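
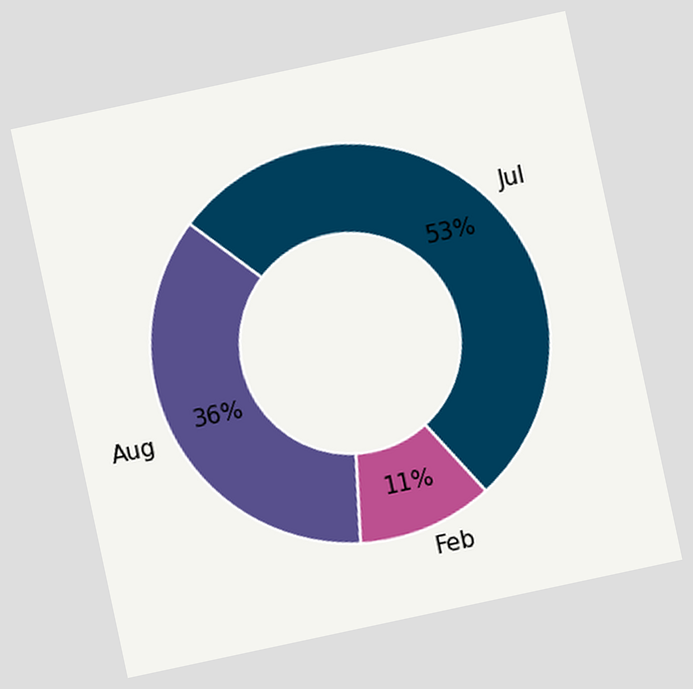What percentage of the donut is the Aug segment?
The chart is tilted about 12° counter-clockwise. The Aug segment takes up 36% of the ring.

36%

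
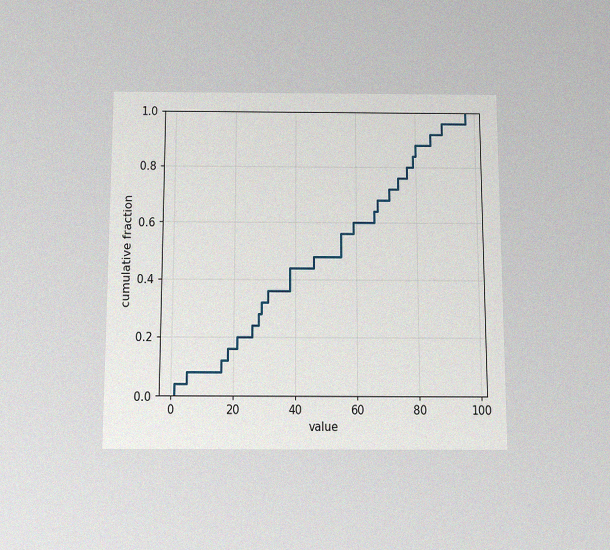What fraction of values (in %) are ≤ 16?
The chart is viewed slightly from below, with some photo noise. At x=16 the ECDF step is at 12%.

12%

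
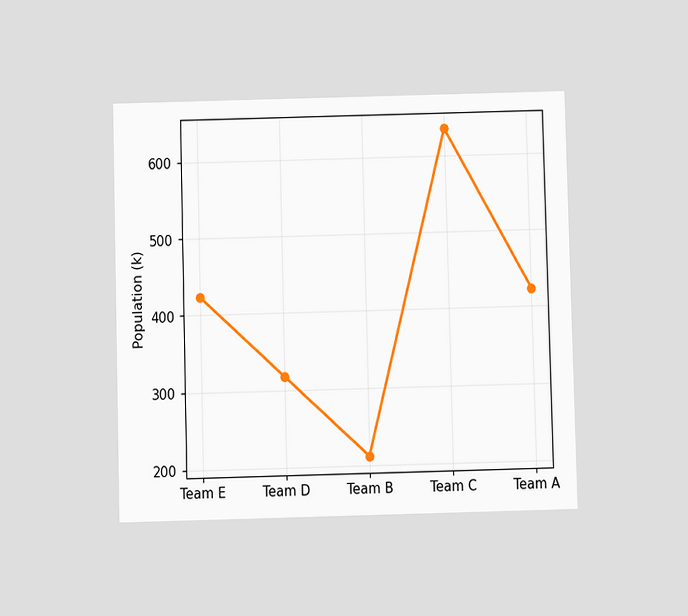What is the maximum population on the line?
The chart is viewed slightly from below. The highest point is at Team C, and reading across to the y-axis gives 636k.

636k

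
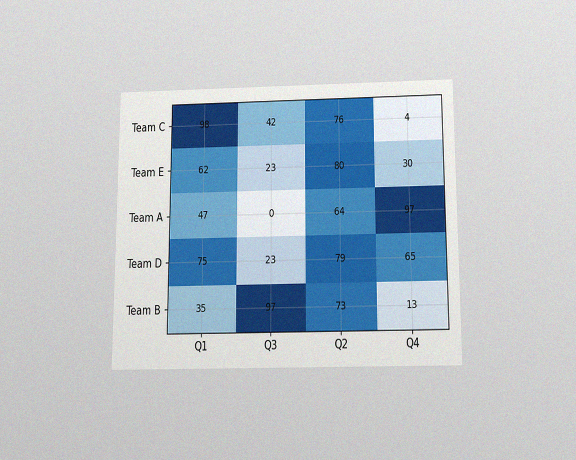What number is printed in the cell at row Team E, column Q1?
62

The chart is viewed slightly from below, with some photo noise. The (Team E, Q1) cell reads 62.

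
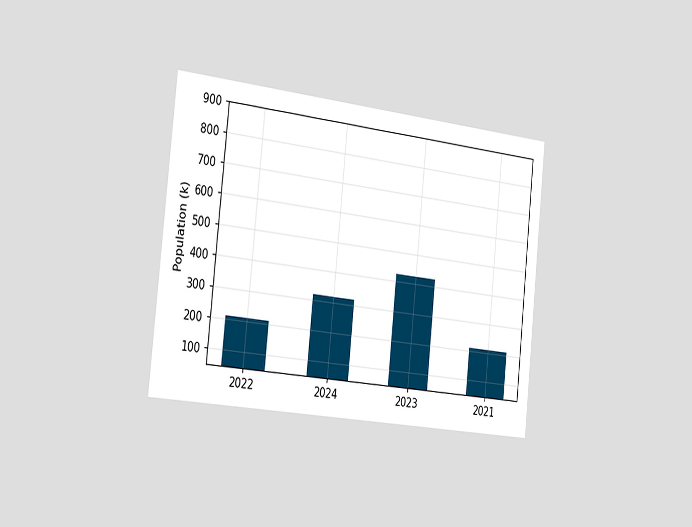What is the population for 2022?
The chart is tilted about 6° clockwise and viewed slightly from the left. Reading along the chart's y-axis, the 2022 bar reaches 212k.

212k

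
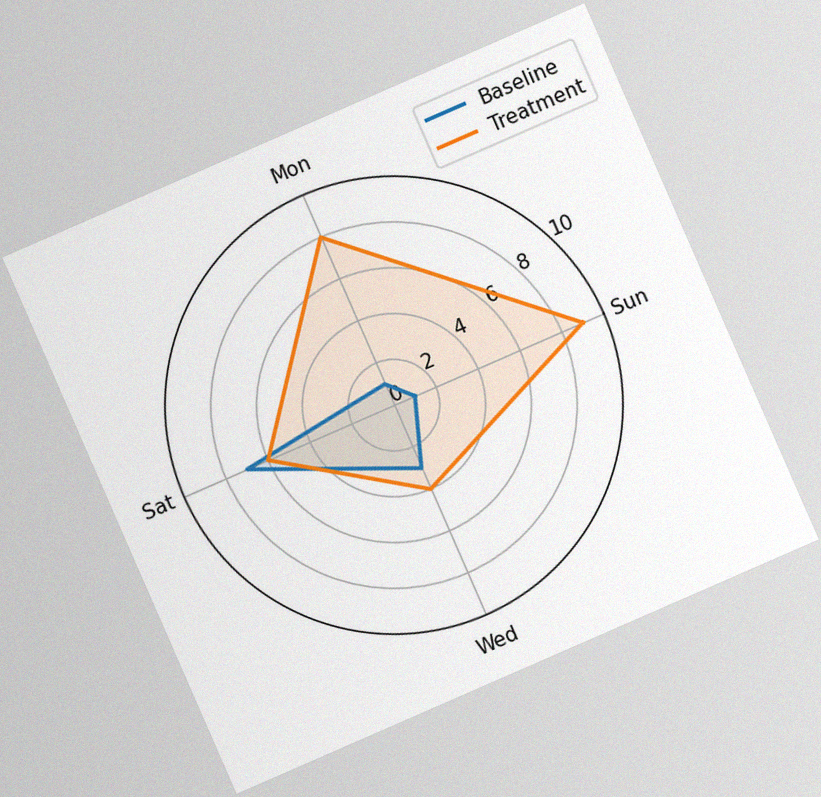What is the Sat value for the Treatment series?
The chart is tilted about 24° counter-clockwise, with some photo noise. On the Sat axis, Treatment reaches 6.

6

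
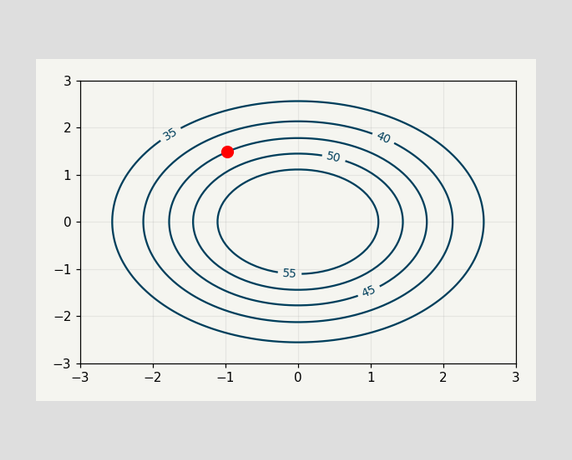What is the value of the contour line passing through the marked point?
45

The marked point sits on the contour labelled 45.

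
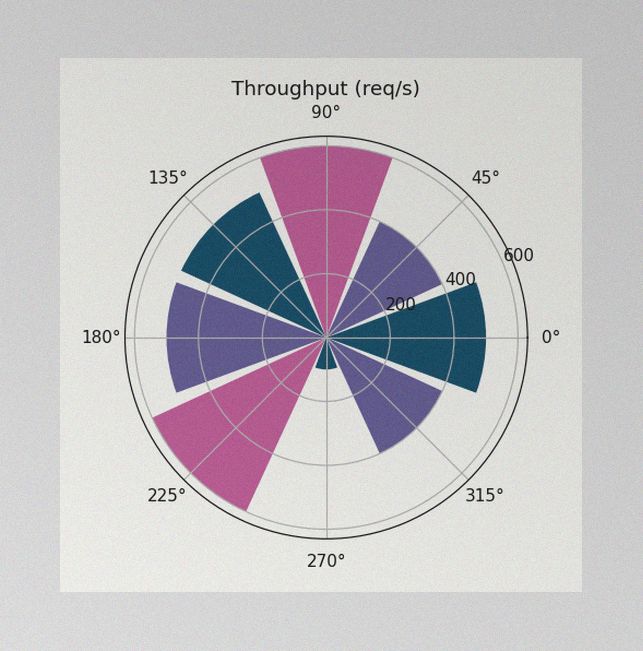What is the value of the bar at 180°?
The image has some photo noise and uneven lighting. The bar at 180° reaches 500req/s on the radial axis.

500req/s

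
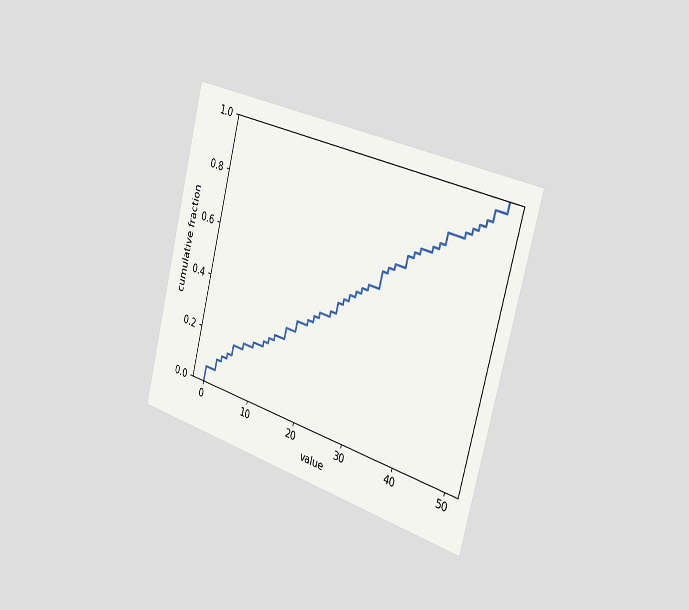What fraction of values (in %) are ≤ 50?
The chart is tilted about 14° clockwise and viewed slightly from the right. At x=50 the ECDF step is at 100%.

100%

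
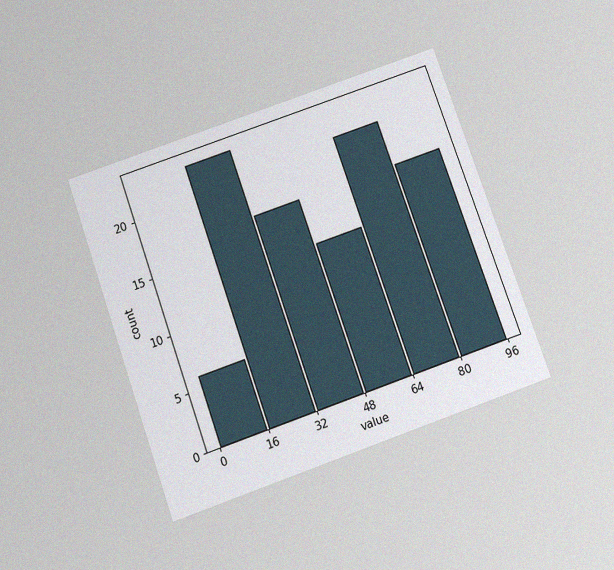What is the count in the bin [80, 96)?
The chart is tilted about 19° counter-clockwise and viewed slightly from below, with some photo noise. The [80, 96) bin has height 17.

17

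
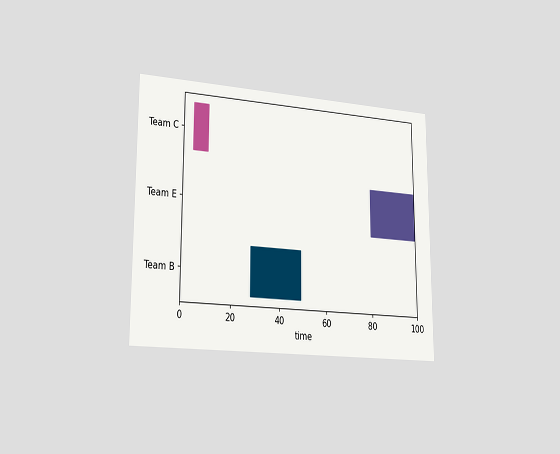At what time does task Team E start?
The chart is viewed slightly from the left. The Team E bar begins at t=80.

80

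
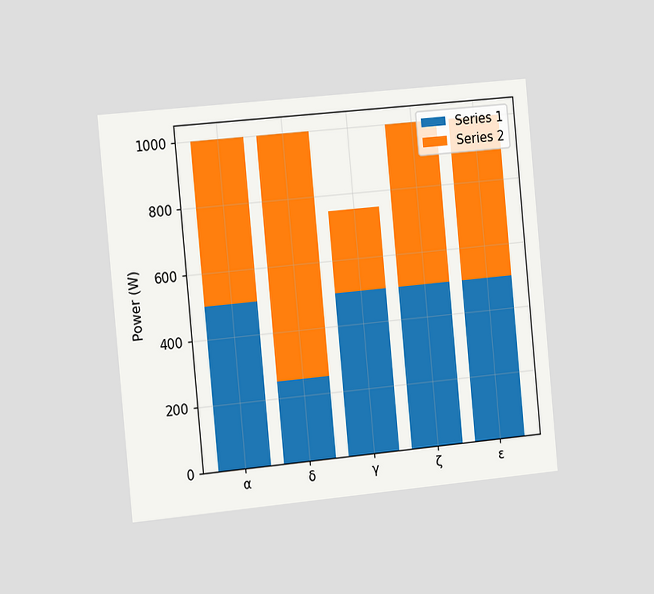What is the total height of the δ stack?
The chart is tilted about 5° counter-clockwise and viewed slightly from the left. The δ stack's top reaches 1000W on the y-axis.

1000W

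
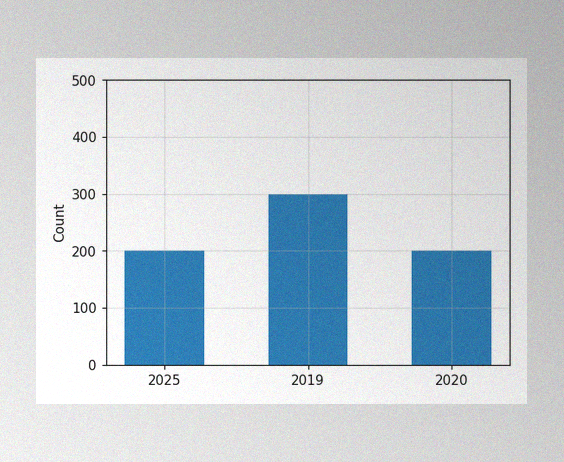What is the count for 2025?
The image has some photo noise and uneven lighting. Reading along the chart's y-axis, the 2025 bar reaches 200.

200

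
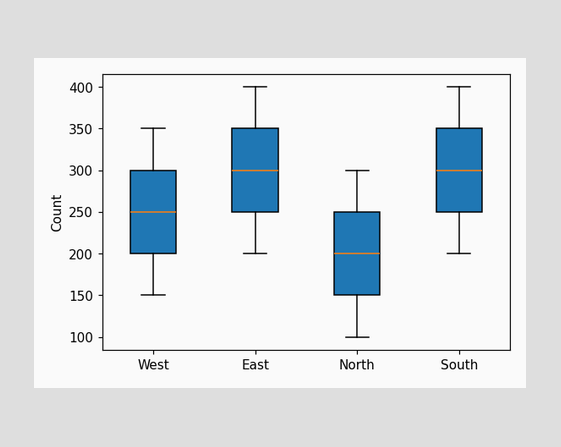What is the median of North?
200

The median line in the North box sits at 200.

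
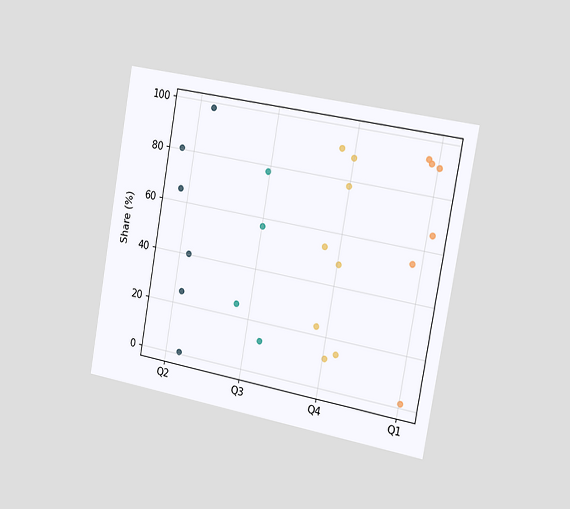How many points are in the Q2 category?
6

The chart is tilted about 10° clockwise and viewed slightly from the right. Counting the markers in the Q2 column gives 6.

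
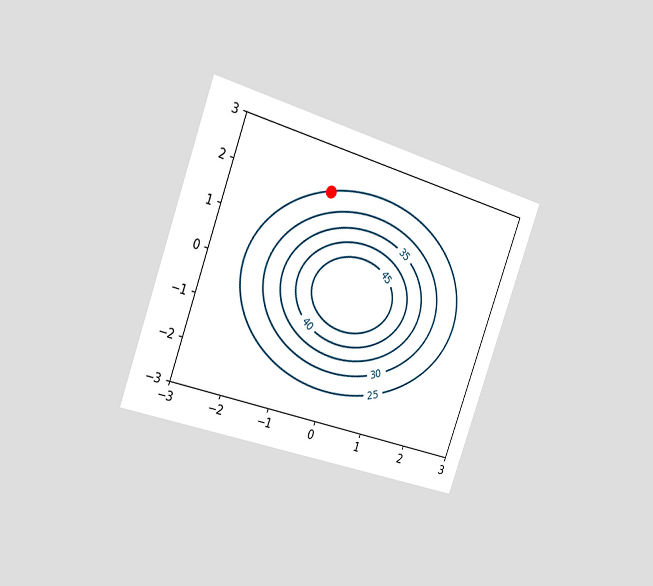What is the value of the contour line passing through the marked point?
The chart is tilted about 20° clockwise and viewed slightly from the left. The marked point sits on the contour labelled 25.

25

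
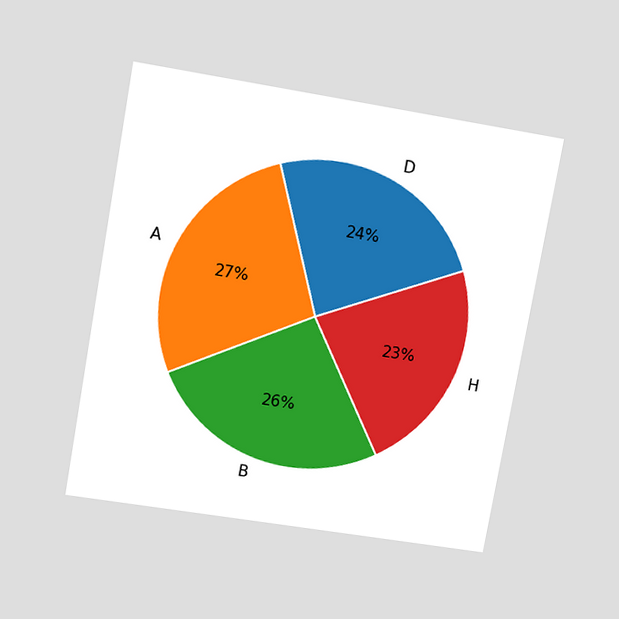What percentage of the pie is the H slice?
The chart is tilted about 10° clockwise and viewed slightly from above. The H slice takes up 23% of the pie.

23%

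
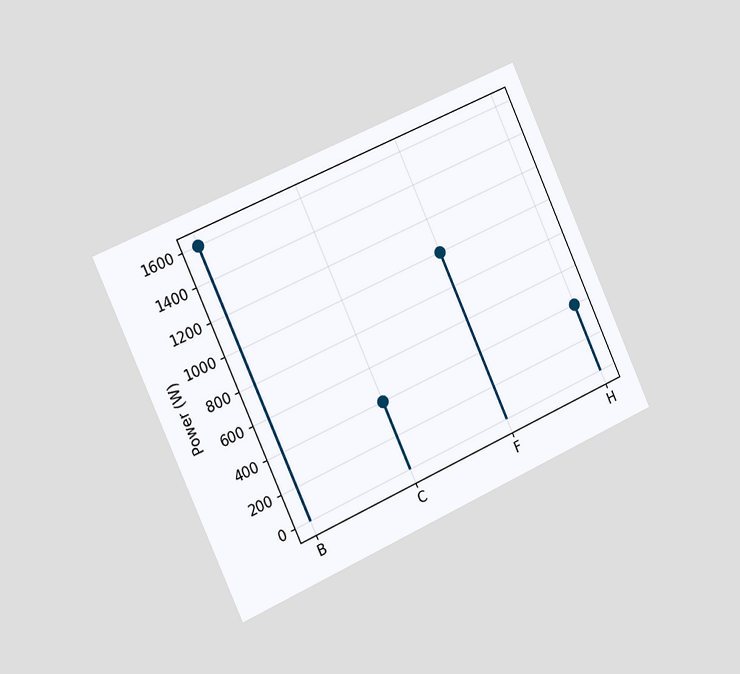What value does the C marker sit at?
The chart is tilted about 24° counter-clockwise and viewed slightly from the left. The C marker sits at 400W.

400W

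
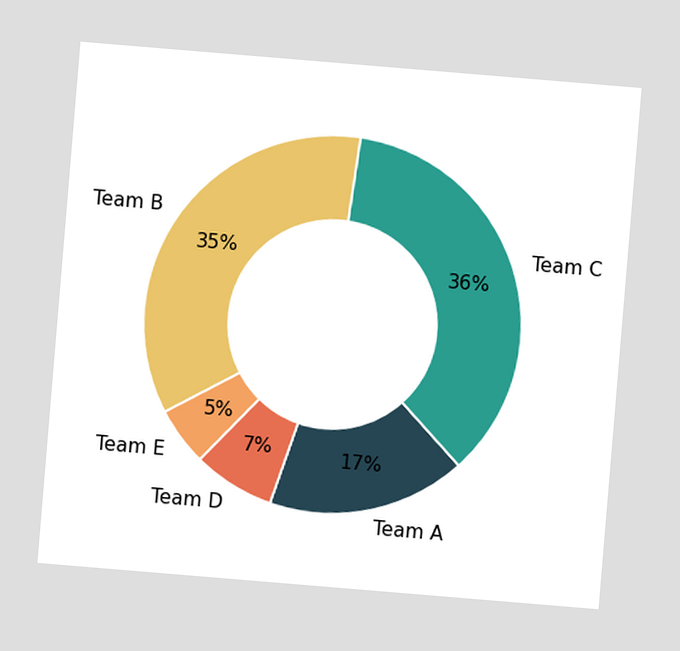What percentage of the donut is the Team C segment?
The chart is tilted about 5° clockwise. The Team C segment takes up 36% of the ring.

36%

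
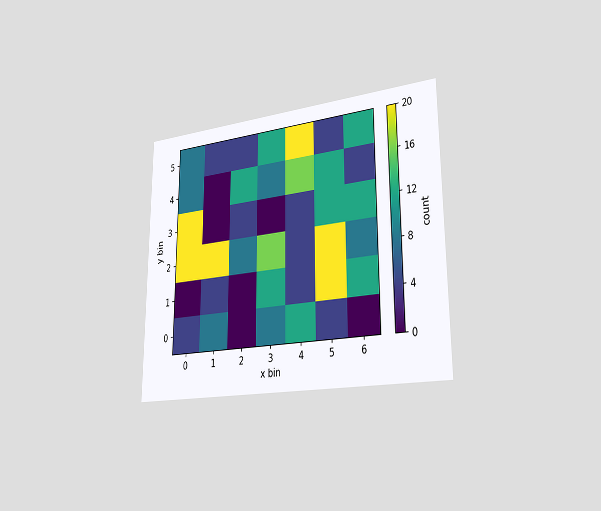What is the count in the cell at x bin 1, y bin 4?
The chart is viewed slightly from the right. Matching the cell (1, 4) against the colorbar gives 0.

0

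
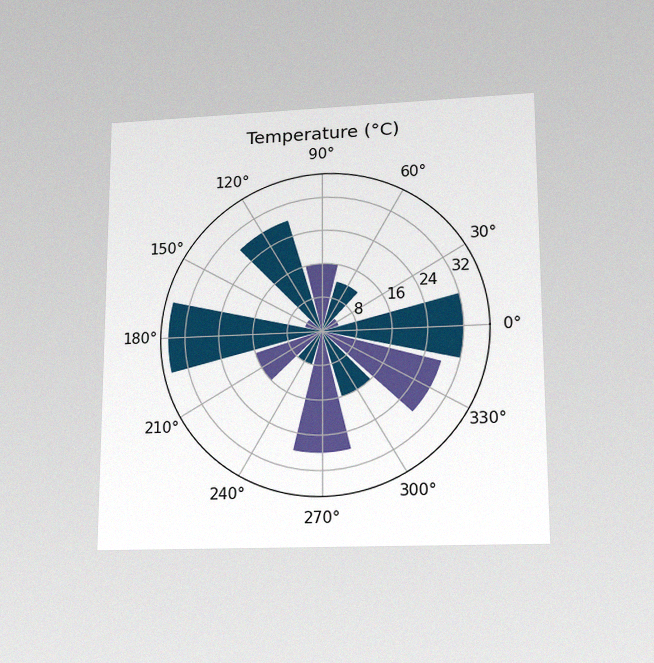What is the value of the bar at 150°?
4°C

The chart is viewed slightly from below, with some photo noise. The bar at 150° reaches 4°C on the radial axis.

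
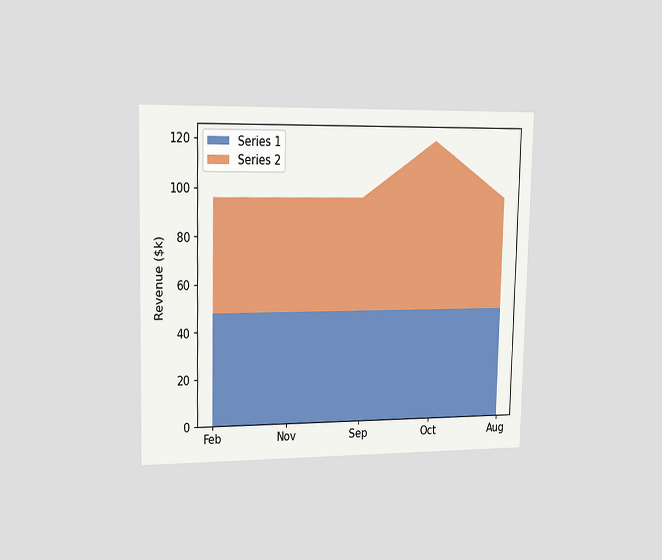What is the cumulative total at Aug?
$96k

The chart is viewed slightly from the left. The stacked total at Aug reaches $96k.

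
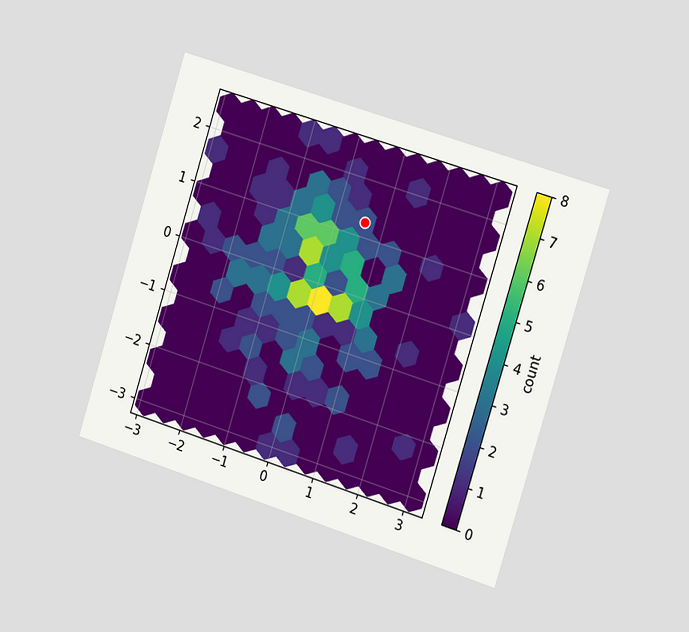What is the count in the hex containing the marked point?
The chart is tilted about 17° clockwise and viewed slightly from the right. The marked hex reads 2 on the colorbar.

2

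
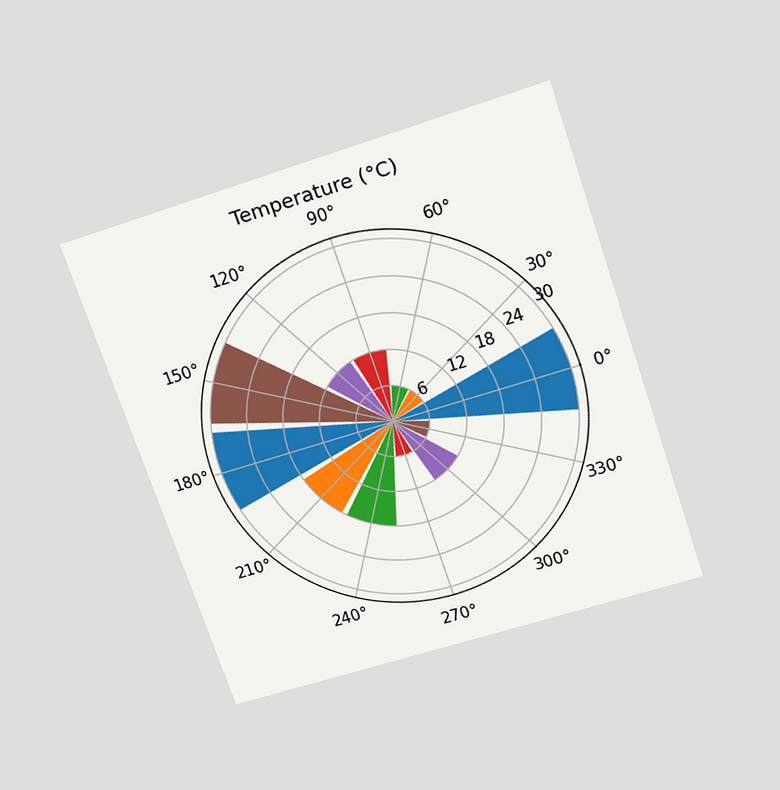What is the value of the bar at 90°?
12°C

The chart is tilted about 19° counter-clockwise and viewed slightly from above. The bar at 90° reaches 12°C on the radial axis.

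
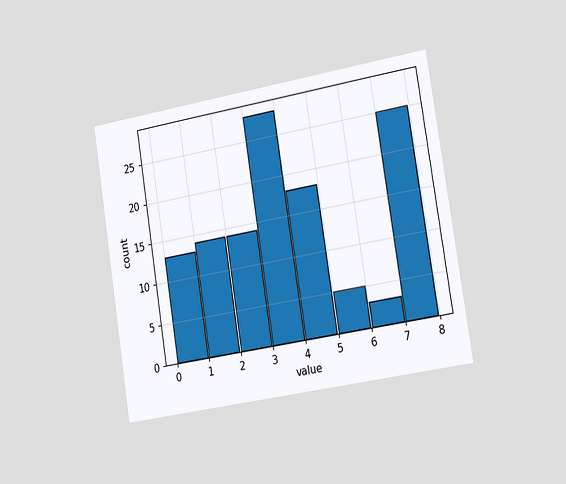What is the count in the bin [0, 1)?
13

The chart is tilted about 9° counter-clockwise and viewed slightly from the right. The [0, 1) bin has height 13.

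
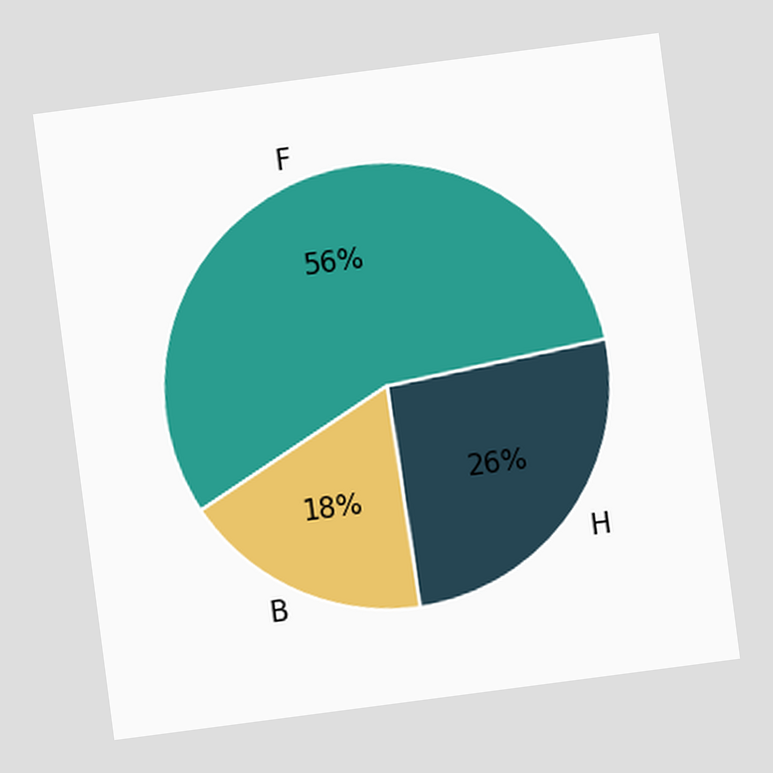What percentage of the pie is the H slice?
The chart is tilted about 7° counter-clockwise. The H slice takes up 26% of the pie.

26%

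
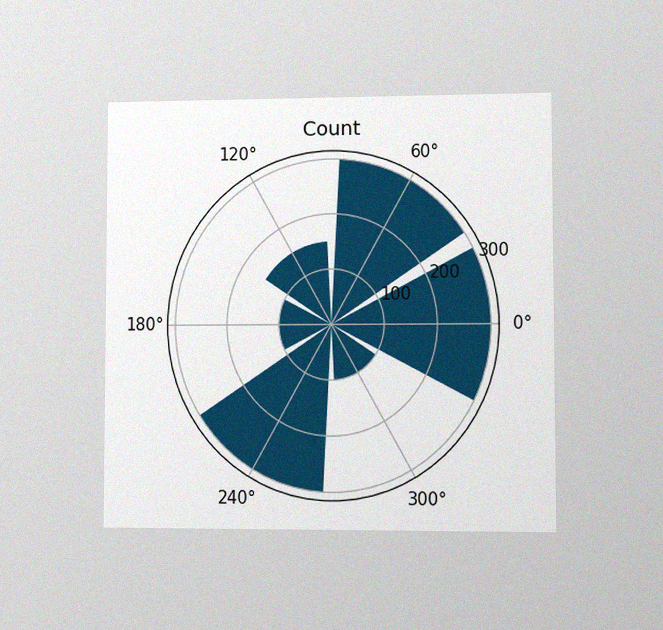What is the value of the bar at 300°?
100

The chart is viewed at a slight angle, with some photo noise. The bar at 300° reaches 100 on the radial axis.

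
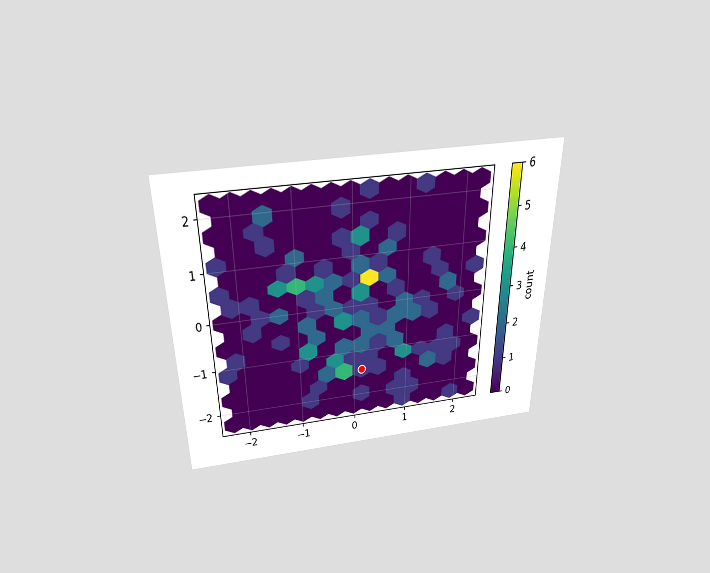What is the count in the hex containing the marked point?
1

The chart is viewed slightly from above. The marked hex reads 1 on the colorbar.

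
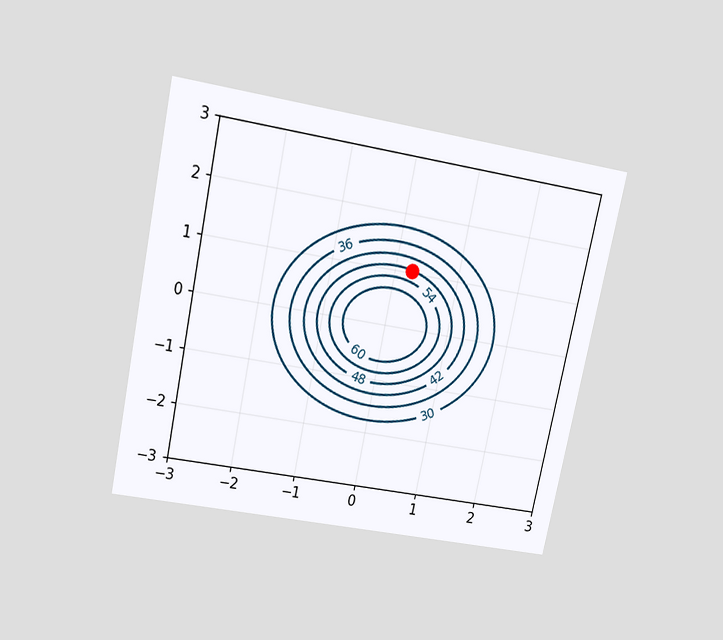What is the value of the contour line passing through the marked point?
The chart is tilted about 12° clockwise and viewed slightly from above. The marked point sits on the contour labelled 48.

48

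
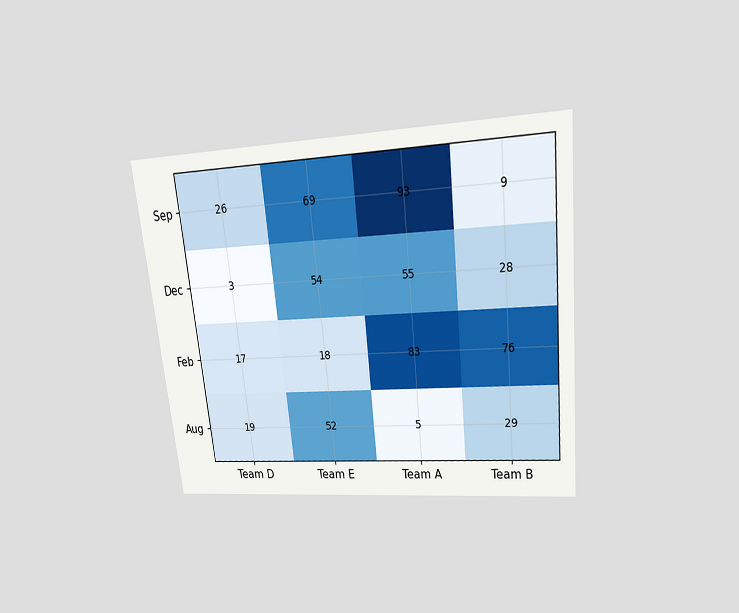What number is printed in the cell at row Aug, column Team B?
The chart is tilted about 6° counter-clockwise and viewed slightly from above. The (Aug, Team B) cell reads 29.

29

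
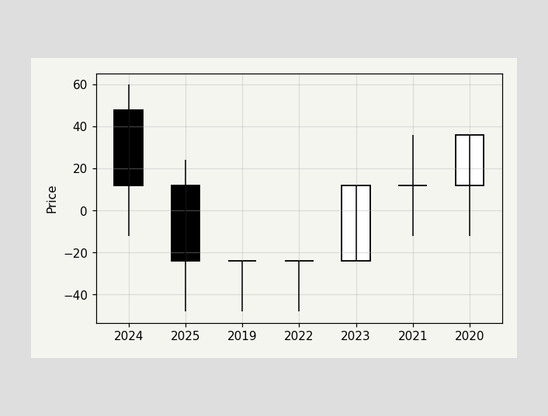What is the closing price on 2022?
-24

The 2022 candle closes at -24.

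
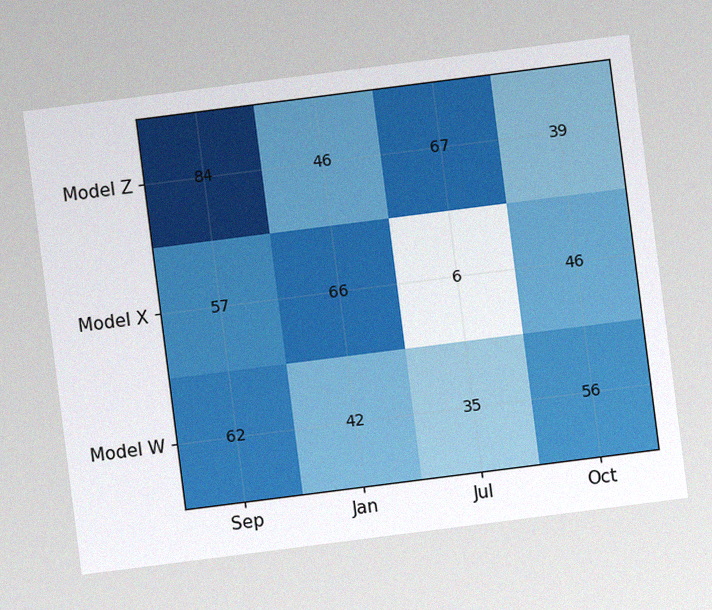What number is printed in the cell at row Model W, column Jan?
The chart is tilted about 7° counter-clockwise, with some photo noise. The (Model W, Jan) cell reads 42.

42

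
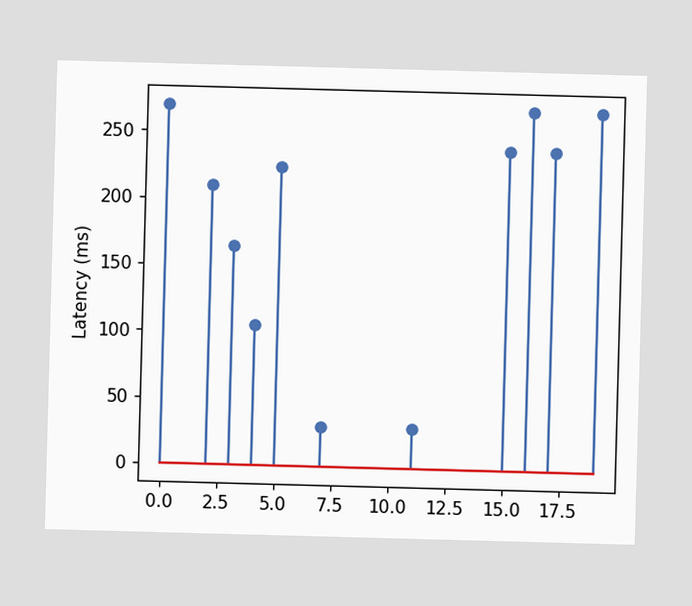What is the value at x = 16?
270ms

The stem at x=16 reaches 270ms.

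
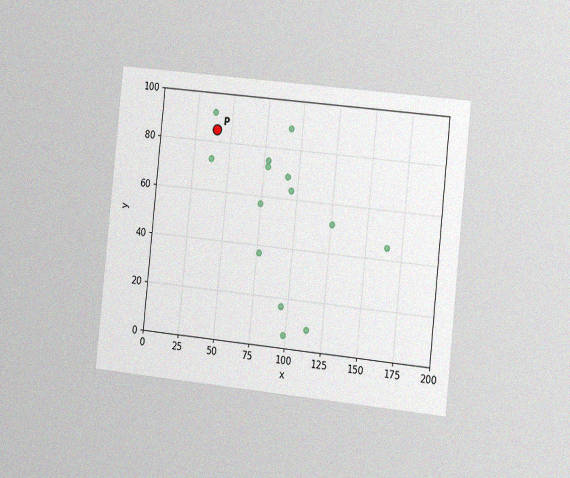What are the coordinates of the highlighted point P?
(40, 85)

The chart is tilted about 6° clockwise and viewed slightly from the right, with some photo noise. Following the gridlines from P to each axis, P sits at (40, 85).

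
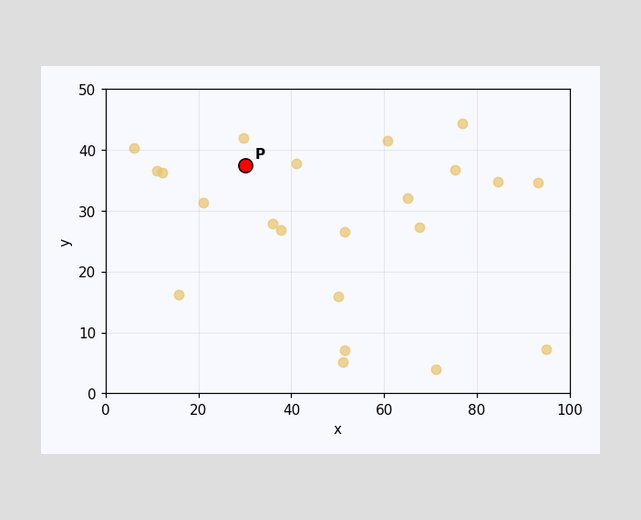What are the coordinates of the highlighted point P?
Following the gridlines from P to each axis, P sits at (30, 37.5).

(30, 37.5)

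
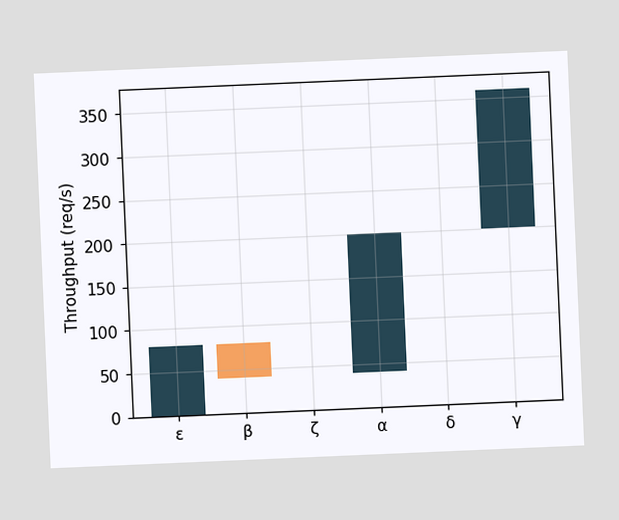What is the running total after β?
40req/s

The chart is tilted about 2° counter-clockwise. After β the running total reaches 40req/s.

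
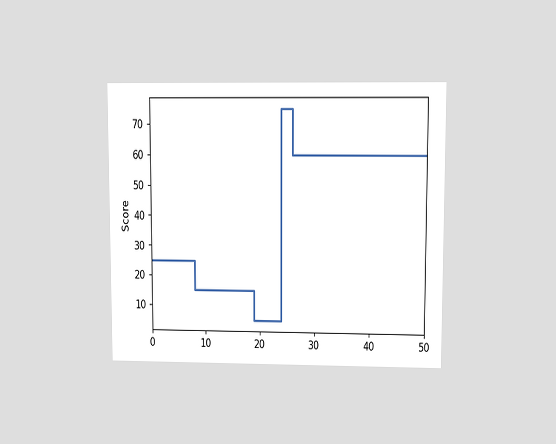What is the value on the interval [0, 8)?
25

The chart is viewed at a slight angle. On [0, 8) the step sits at 25.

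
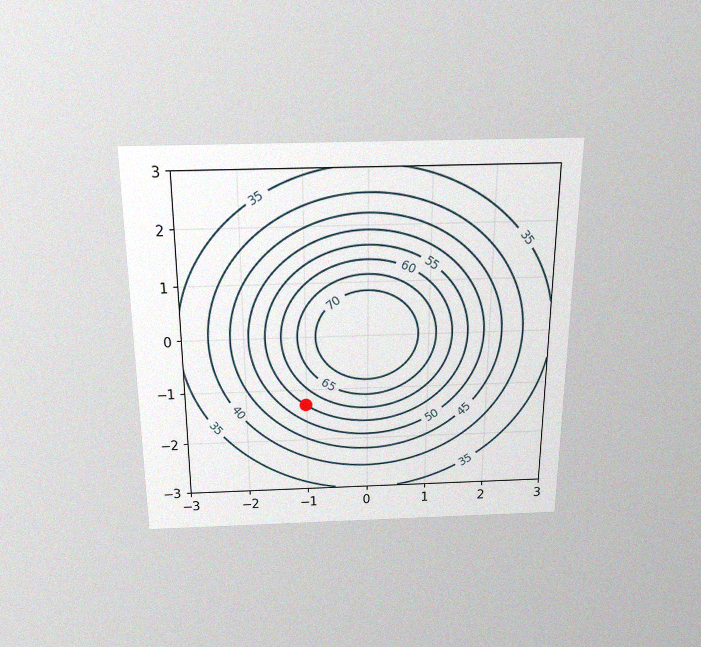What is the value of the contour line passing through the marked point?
The chart is viewed slightly from above, with some photo noise. The marked point sits on the contour labelled 55.

55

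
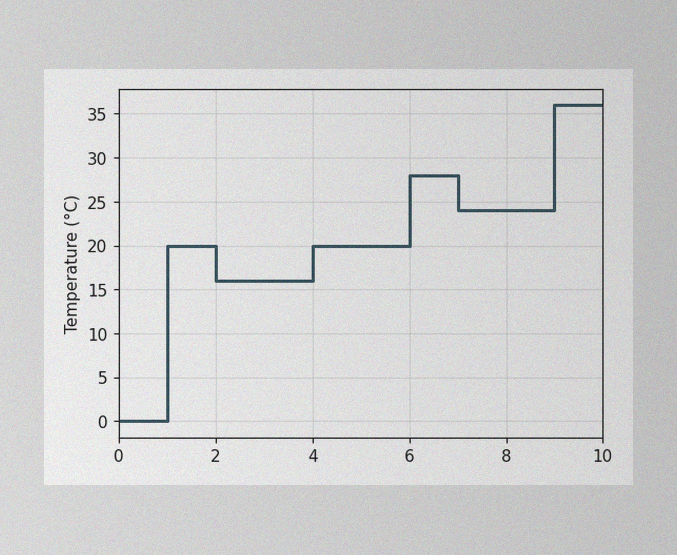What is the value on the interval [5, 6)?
20°C

The image has some photo noise and uneven lighting. On [5, 6) the step sits at 20°C.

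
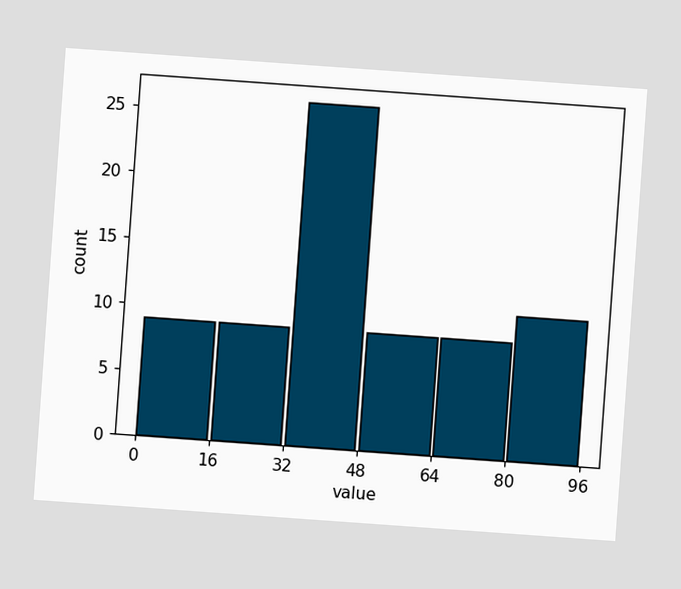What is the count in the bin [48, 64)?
The chart is tilted about 4° clockwise. The [48, 64) bin has height 9.

9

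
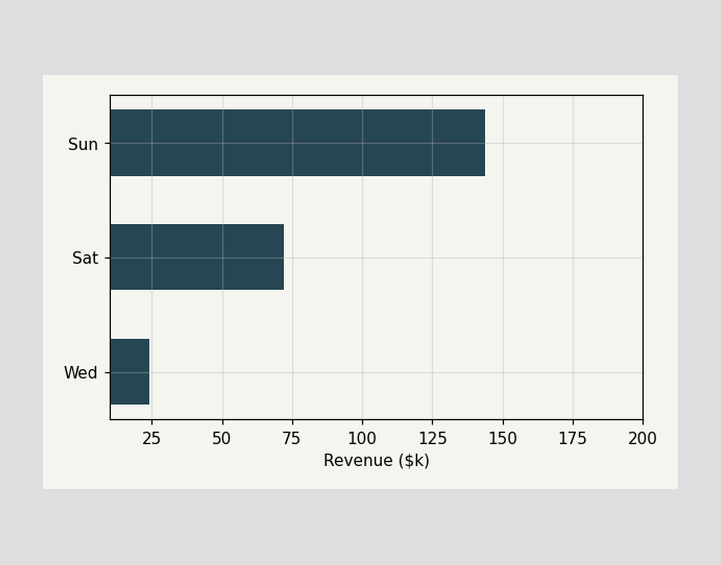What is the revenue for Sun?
$144k

Reading along the chart's x-axis, the Sun bar reaches $144k.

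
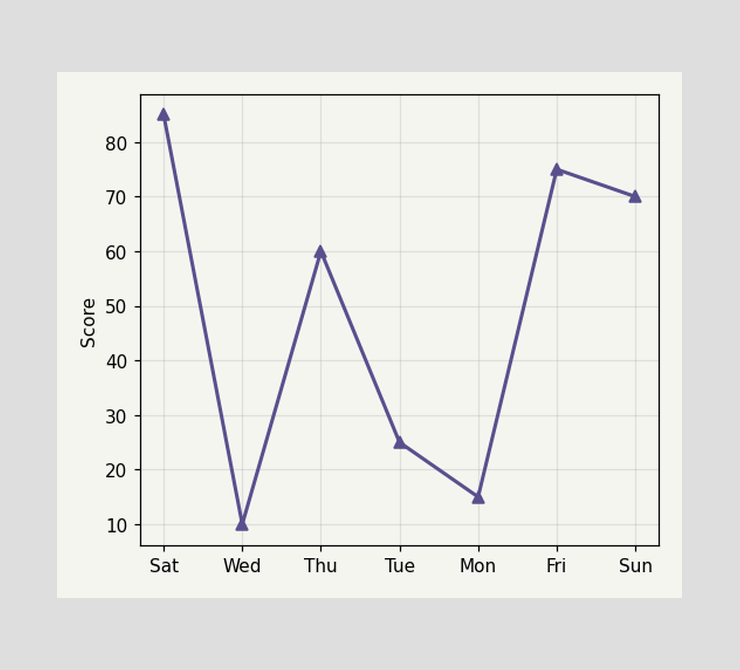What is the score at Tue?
At Tue, the line is at 25.

25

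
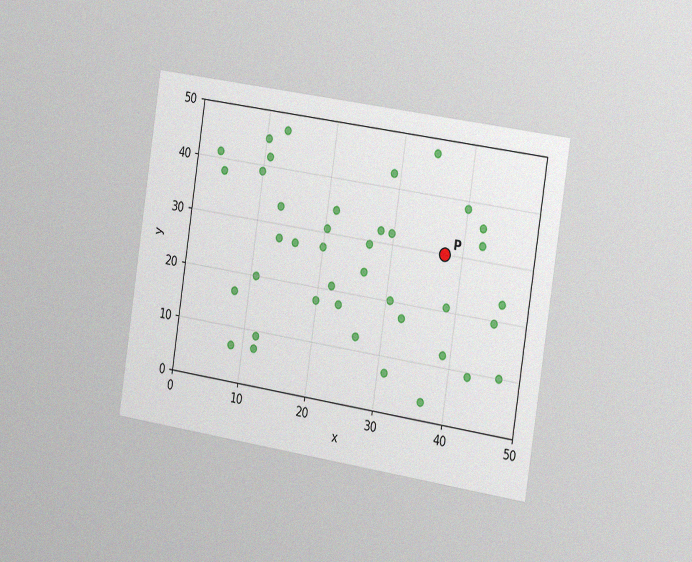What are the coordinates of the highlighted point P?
The chart is tilted about 9° clockwise and viewed slightly from the right, with some photo noise. Following the gridlines from P to each axis, P sits at (37.5, 30).

(37.5, 30)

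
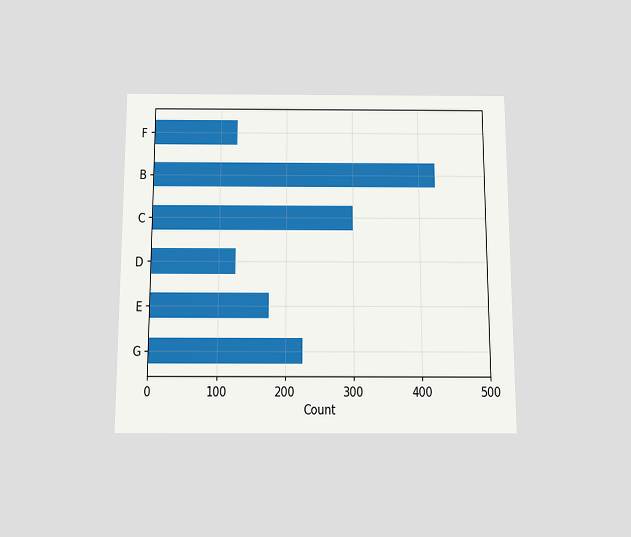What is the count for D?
125

The chart is viewed slightly from below. Reading along the chart's x-axis, the D bar reaches 125.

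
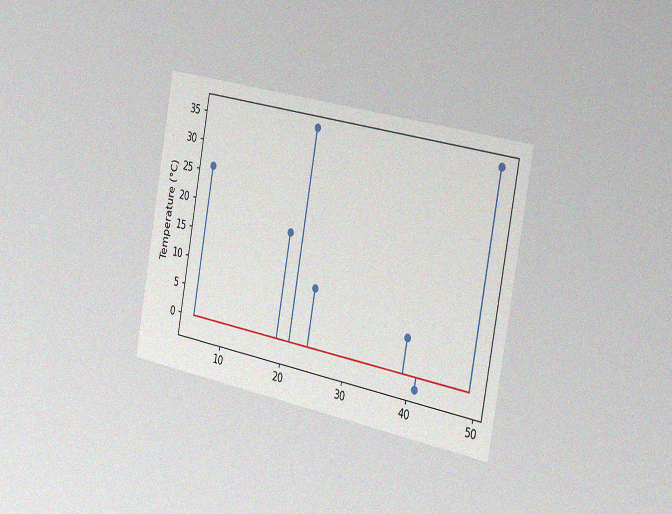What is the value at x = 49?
The chart is tilted about 10° clockwise and viewed slightly from the right, with some photo noise. The stem at x=49 reaches 36°C.

36°C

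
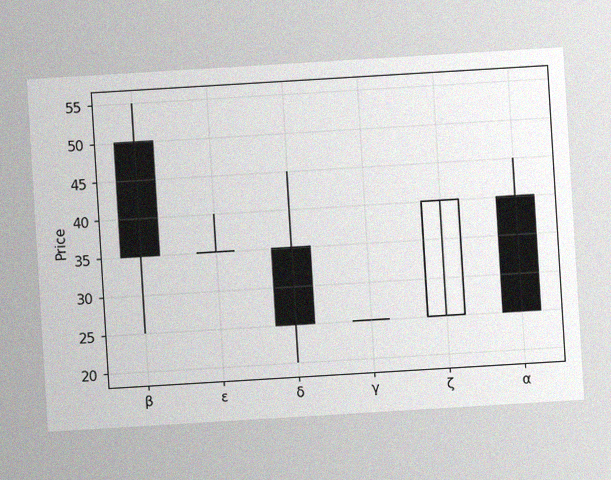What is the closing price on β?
The chart is tilted about 3° counter-clockwise, with some photo noise. The β candle closes at 35.

35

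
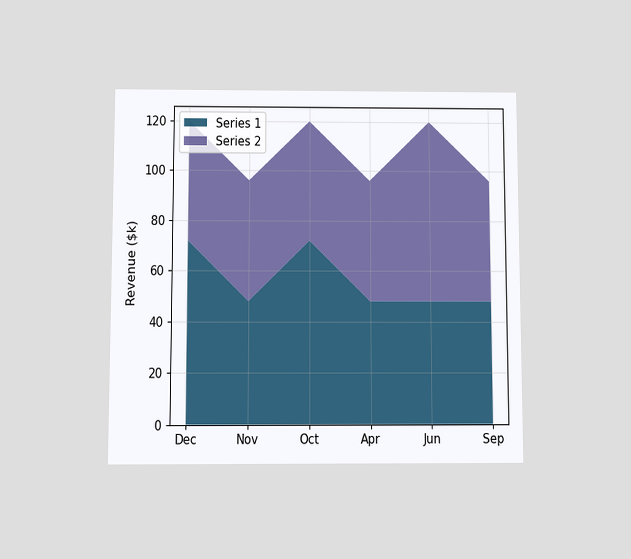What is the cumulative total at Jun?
The chart is viewed at a slight angle. The stacked total at Jun reaches $120k.

$120k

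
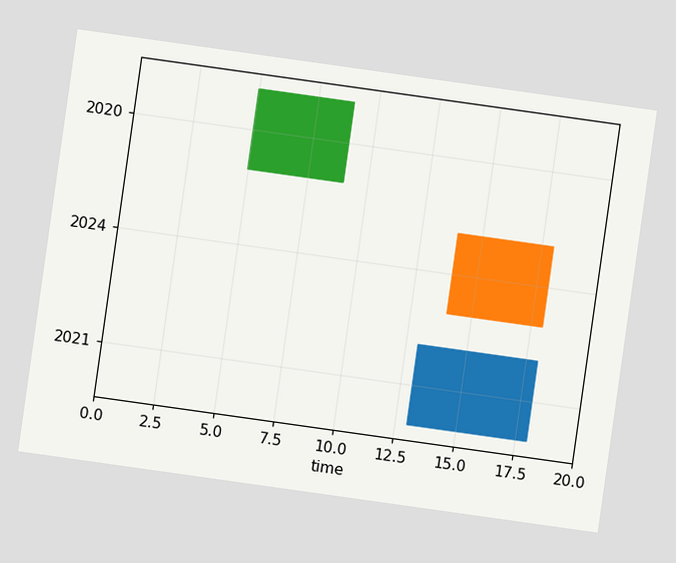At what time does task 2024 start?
The chart is tilted about 8° clockwise. The 2024 bar begins at t=14.

14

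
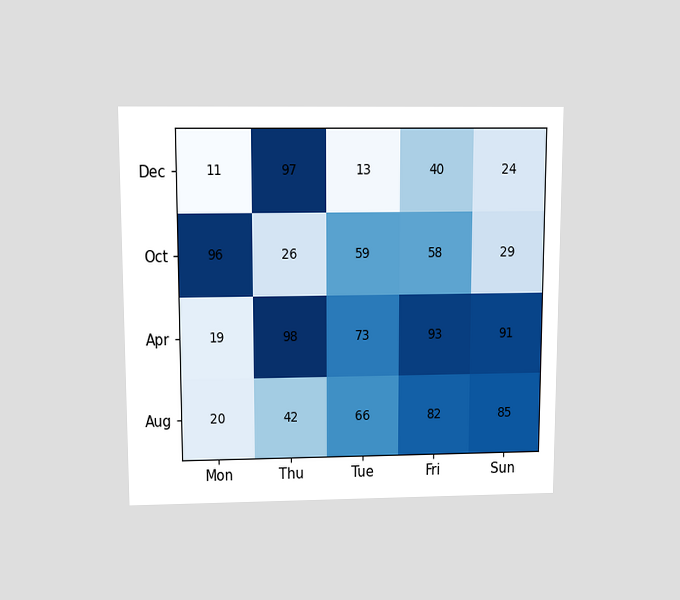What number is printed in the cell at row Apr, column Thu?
The chart is viewed slightly from above. The (Apr, Thu) cell reads 98.

98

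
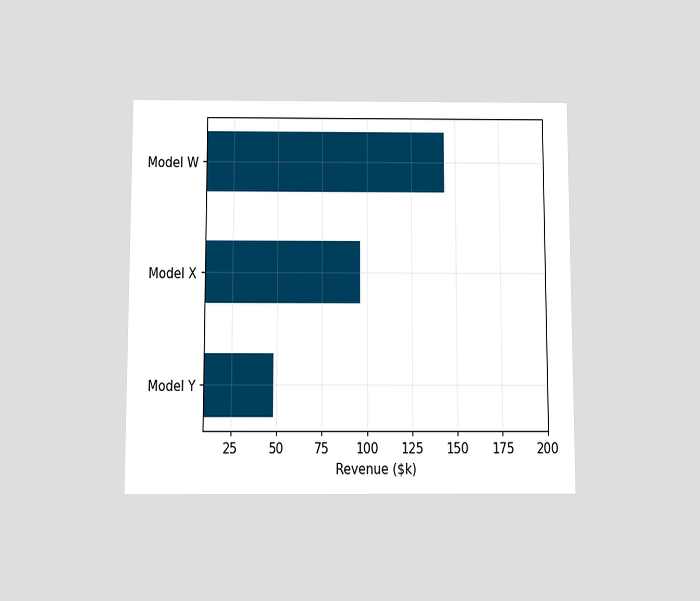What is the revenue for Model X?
The chart is viewed slightly from below. Reading along the chart's x-axis, the Model X bar reaches $96k.

$96k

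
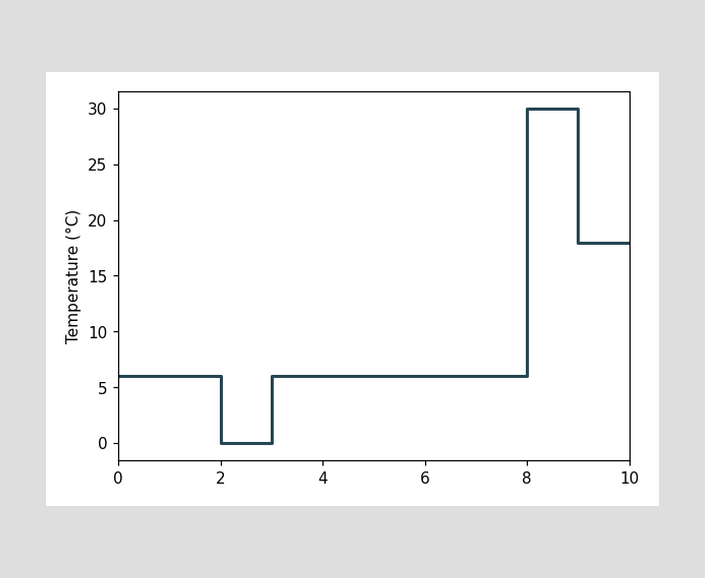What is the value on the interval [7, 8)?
6°C

On [7, 8) the step sits at 6°C.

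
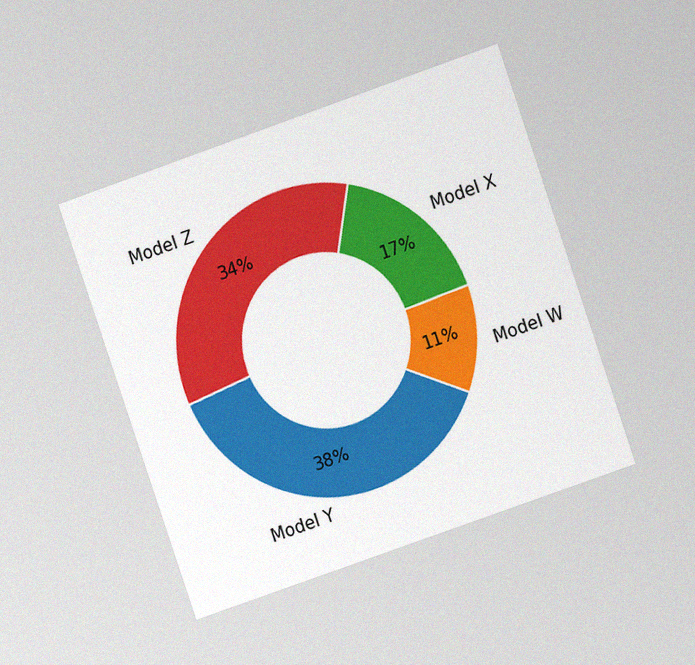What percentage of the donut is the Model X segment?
17%

The chart is tilted about 19° counter-clockwise and viewed at a slight angle, with some photo noise. The Model X segment takes up 17% of the ring.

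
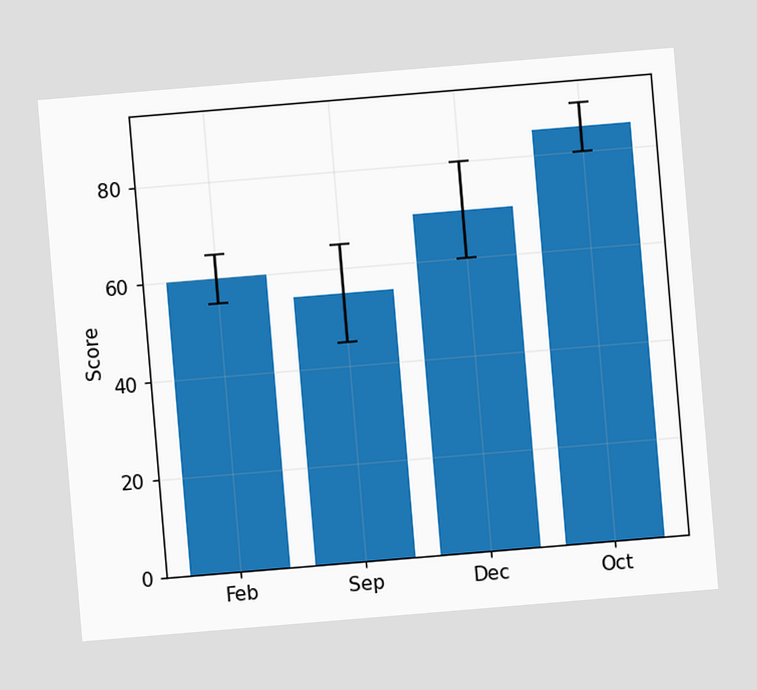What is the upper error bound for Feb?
The chart is tilted about 5° counter-clockwise. The Feb bar's upper whisker reaches 65.

65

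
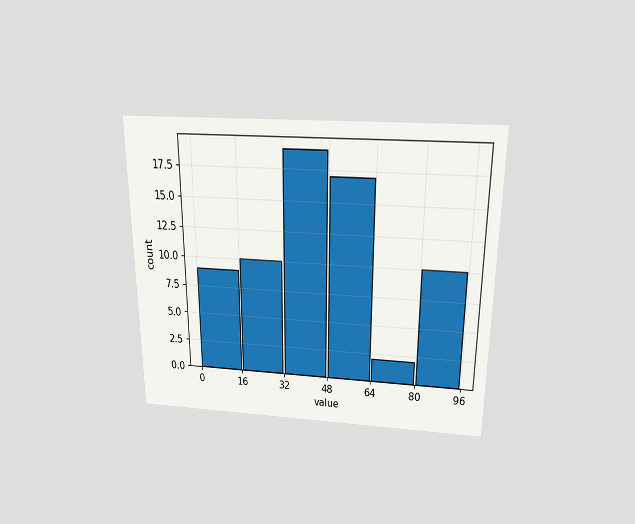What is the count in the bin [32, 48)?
19

The chart is viewed slightly from above. The [32, 48) bin has height 19.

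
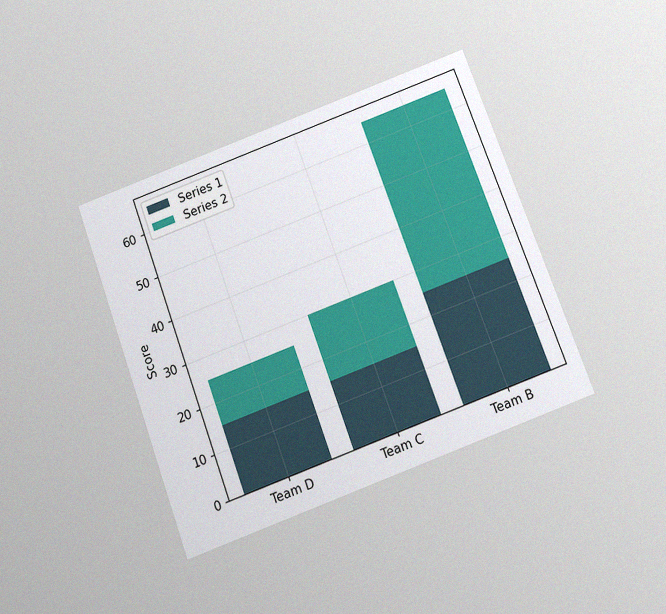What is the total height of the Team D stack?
25

The chart is tilted about 20° counter-clockwise and viewed slightly from below, with some photo noise. The Team D stack's top reaches 25 on the y-axis.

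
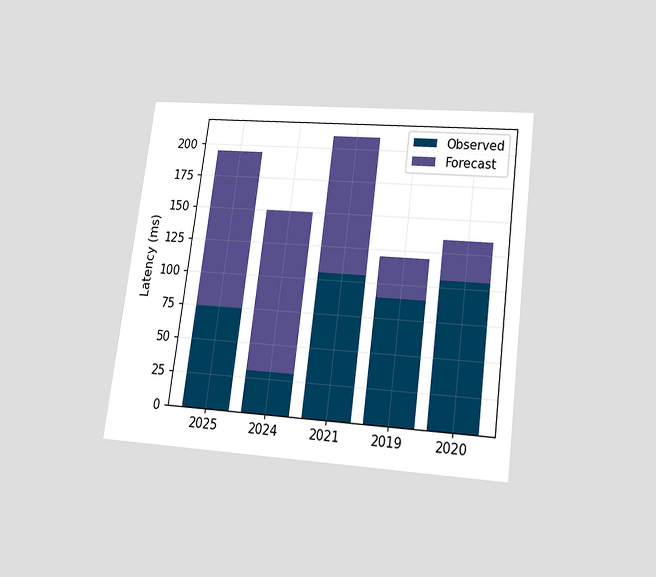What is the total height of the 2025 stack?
The chart is tilted about 7° clockwise and viewed slightly from below. The 2025 stack's top reaches 195ms on the y-axis.

195ms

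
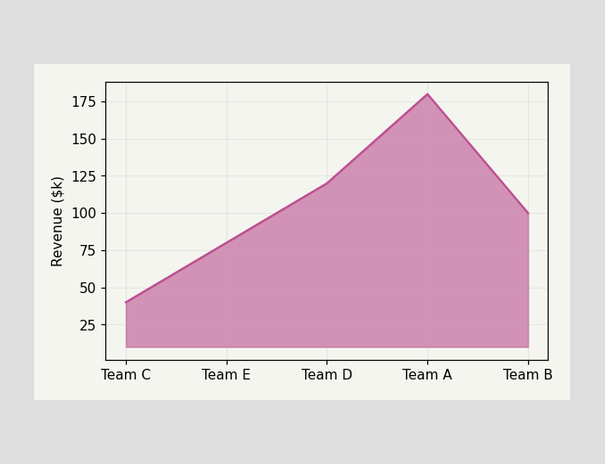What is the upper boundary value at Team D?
$120k

At Team D the upper boundary is at $120k.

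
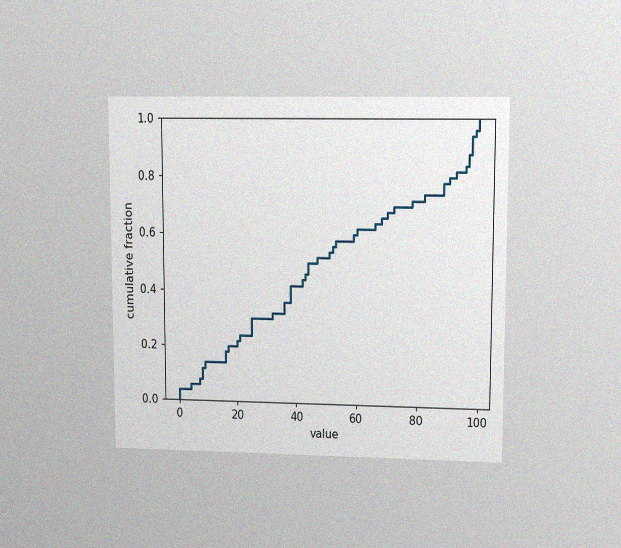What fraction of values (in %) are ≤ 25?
30%

The chart is viewed at a slight angle, with some photo noise. At x=25 the ECDF step is at 30%.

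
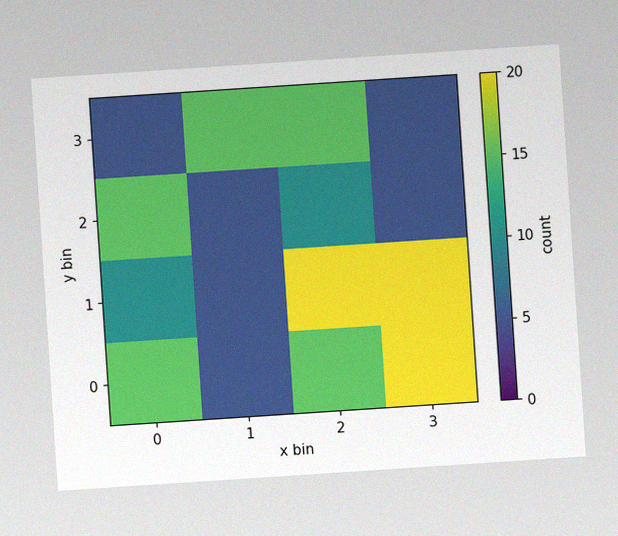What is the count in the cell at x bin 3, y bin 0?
The chart is tilted about 4° counter-clockwise, with some photo noise. Matching the cell (3, 0) against the colorbar gives 20.

20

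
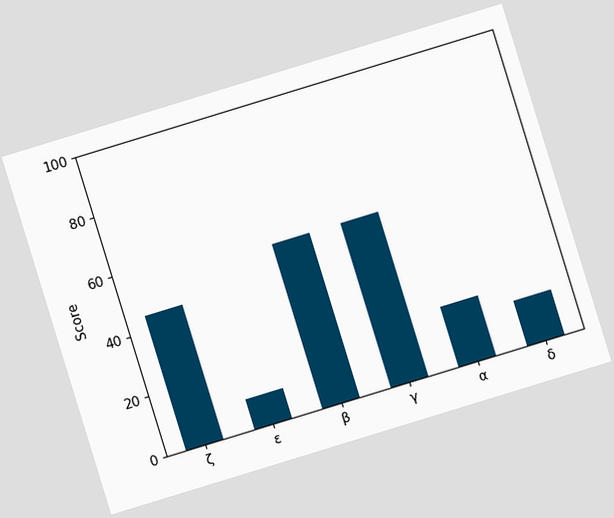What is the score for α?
The chart is tilted about 17° counter-clockwise. Reading along the chart's y-axis, the α bar reaches 20.

20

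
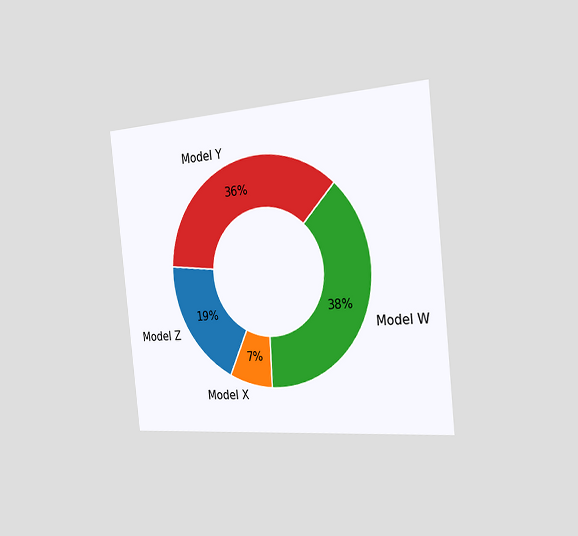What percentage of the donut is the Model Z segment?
The chart is tilted about 6° counter-clockwise and viewed slightly from the right. The Model Z segment takes up 19% of the ring.

19%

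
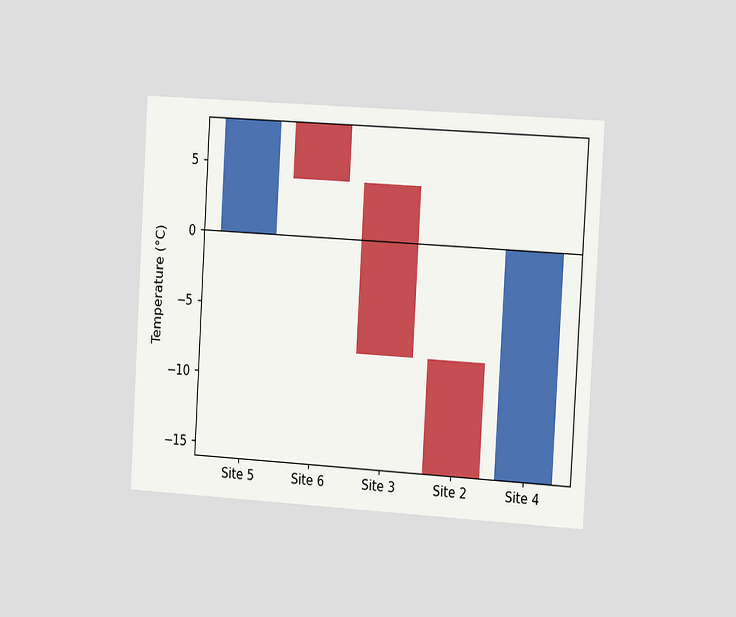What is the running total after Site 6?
The chart is tilted about 3° clockwise and viewed slightly from the right. After Site 6 the running total reaches 4°C.

4°C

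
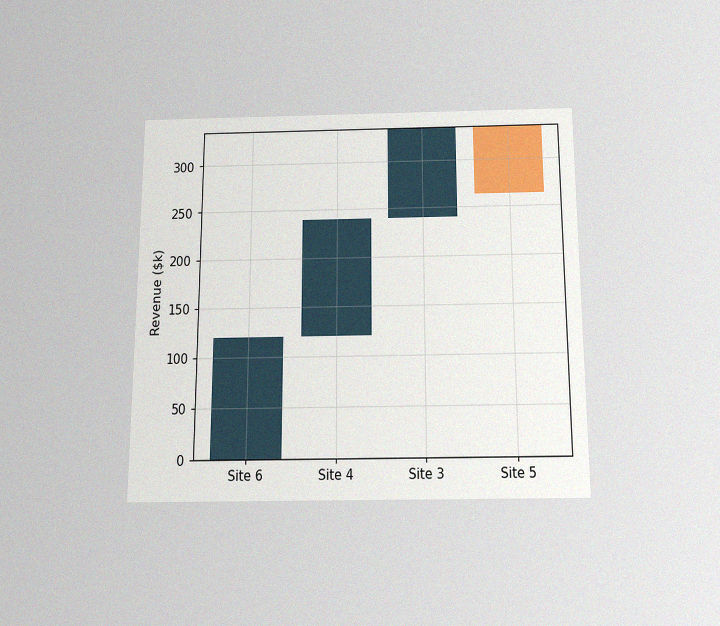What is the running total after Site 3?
$336k

The chart is viewed slightly from below, with some photo noise. After Site 3 the running total reaches $336k.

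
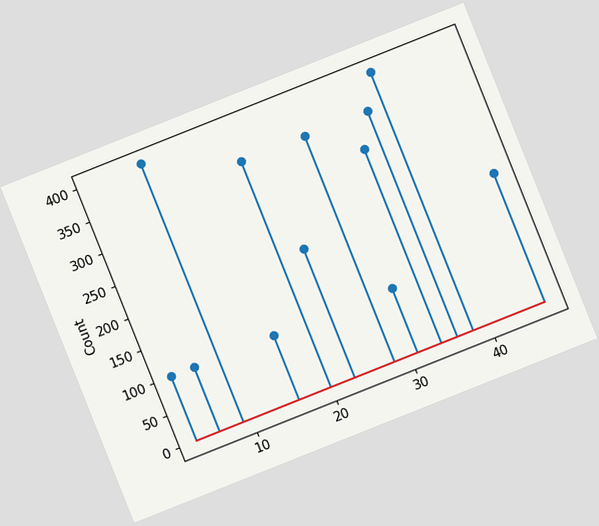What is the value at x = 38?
400

The chart is tilted about 22° counter-clockwise. The stem at x=38 reaches 400.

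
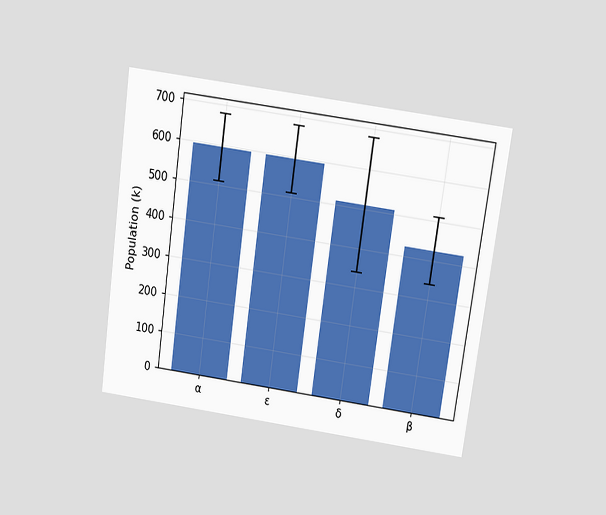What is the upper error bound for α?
680k

The chart is tilted about 8° clockwise and viewed at a slight angle. The α bar's upper whisker reaches 680k.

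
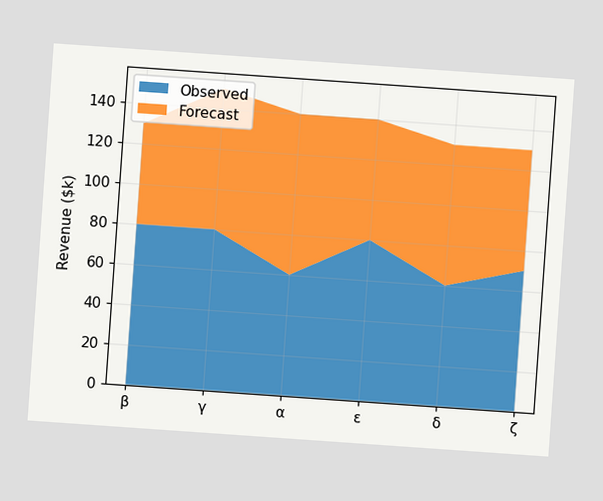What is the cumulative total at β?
The chart is tilted about 4° clockwise. The stacked total at β reaches $130k.

$130k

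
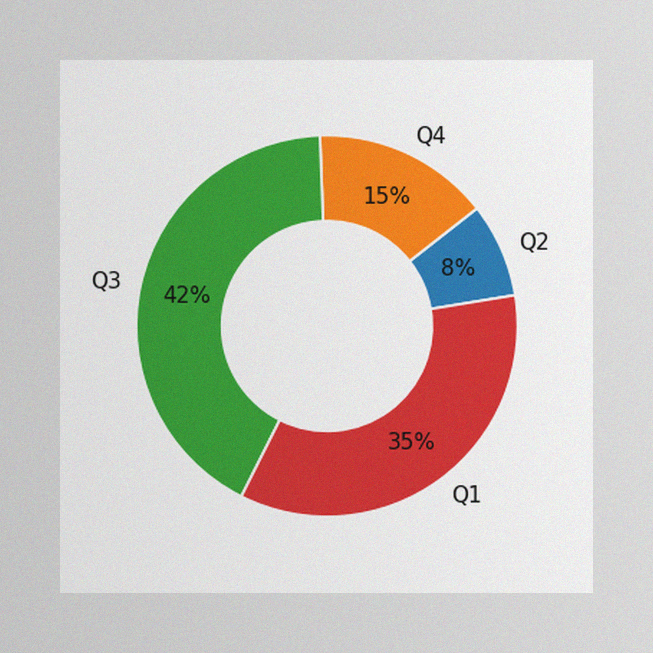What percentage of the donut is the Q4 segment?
15%

The image has some photo noise and uneven lighting. The Q4 segment takes up 15% of the ring.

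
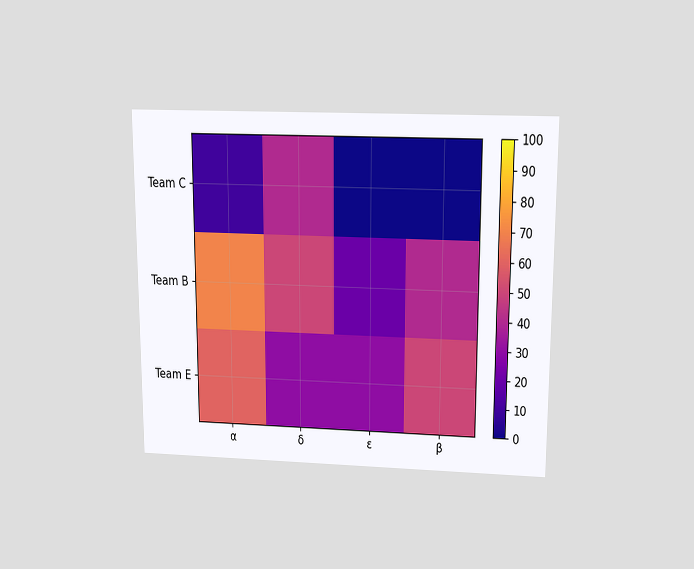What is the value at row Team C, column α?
The chart is viewed slightly from above. Matching cell (Team C, α) against the colorbar gives 10.

10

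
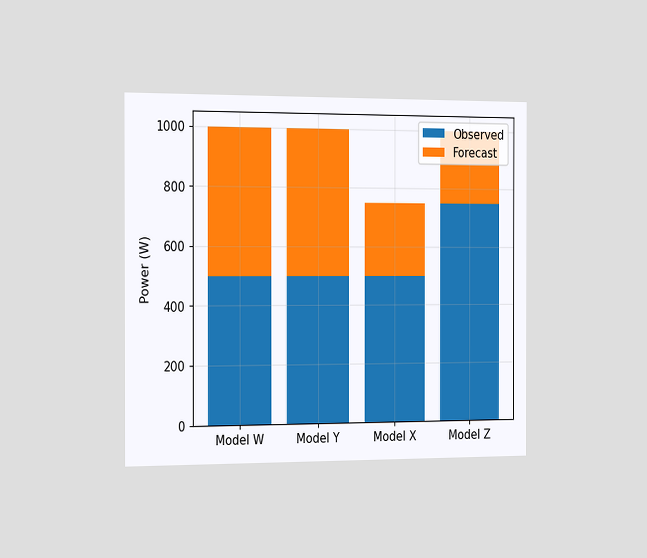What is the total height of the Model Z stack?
1000W

The chart is viewed slightly from the left. The Model Z stack's top reaches 1000W on the y-axis.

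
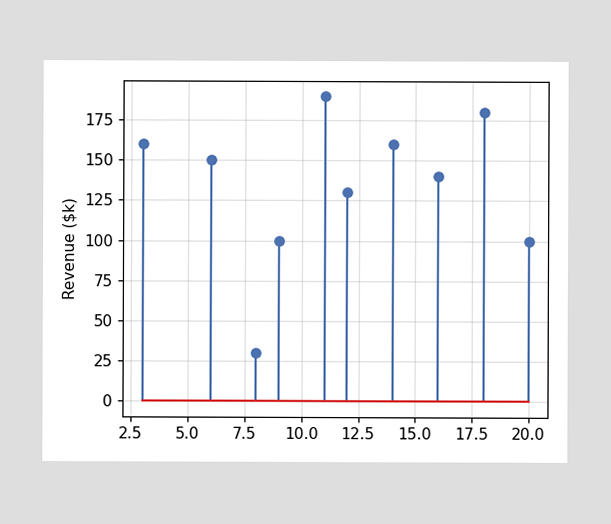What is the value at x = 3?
$160k

The stem at x=3 reaches $160k.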